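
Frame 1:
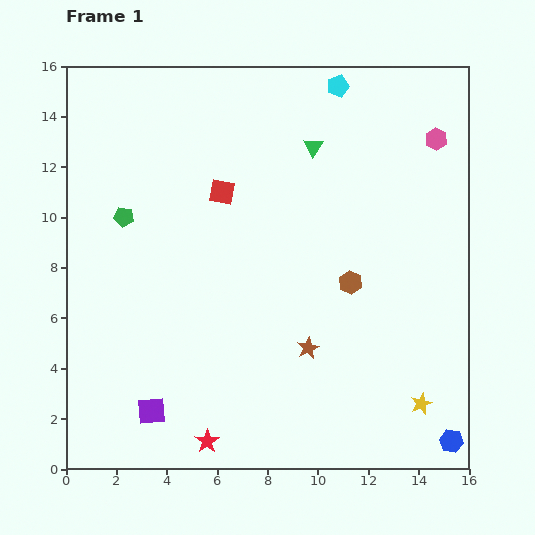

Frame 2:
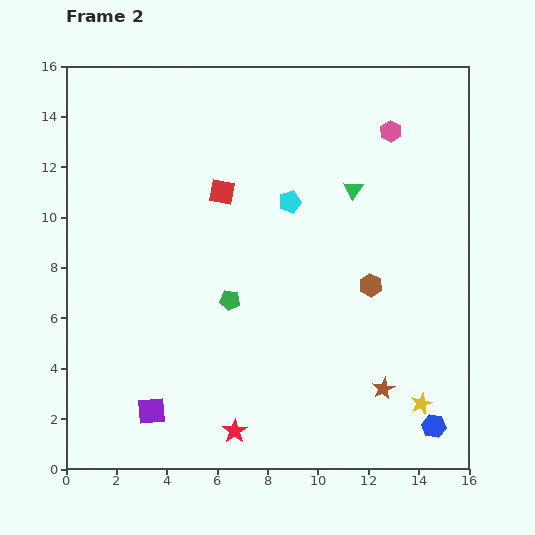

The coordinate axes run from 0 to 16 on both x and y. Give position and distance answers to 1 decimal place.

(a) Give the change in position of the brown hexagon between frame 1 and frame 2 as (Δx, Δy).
(0.8, -0.1)

The brown hexagon was at (11.3, 7.4) in frame 1 and (12.1, 7.3) in frame 2.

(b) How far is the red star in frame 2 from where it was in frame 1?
1.2

The red star moved from (5.6, 1.1) to (6.7, 1.5), a distance of √(1.1² + 0.4²) ≈ 1.2.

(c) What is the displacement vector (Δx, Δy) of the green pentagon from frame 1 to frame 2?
(4.2, -3.3)

The green pentagon was at (2.3, 10.0) in frame 1 and (6.5, 6.7) in frame 2.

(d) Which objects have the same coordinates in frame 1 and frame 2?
the yellow star, the red square, the purple square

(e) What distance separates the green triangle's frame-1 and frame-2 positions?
2.3

The green triangle moved from (9.8, 12.8) to (11.4, 11.1), a distance of √(1.6² + 1.7²) ≈ 2.3.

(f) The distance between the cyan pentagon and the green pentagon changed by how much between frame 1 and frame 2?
-5.4

Distance in frame 1: 10.0. Distance in frame 2: 4.6.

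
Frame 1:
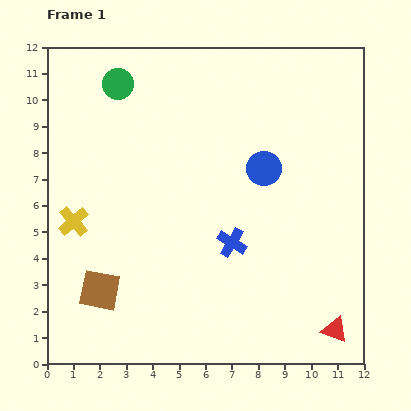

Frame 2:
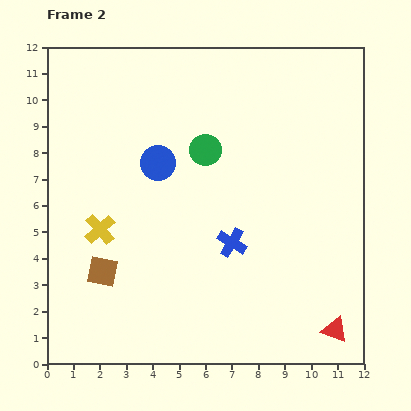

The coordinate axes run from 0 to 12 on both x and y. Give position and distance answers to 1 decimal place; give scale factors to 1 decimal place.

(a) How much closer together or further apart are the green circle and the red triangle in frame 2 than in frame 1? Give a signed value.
-4.0

Distance in frame 1: 12.4. Distance in frame 2: 8.4.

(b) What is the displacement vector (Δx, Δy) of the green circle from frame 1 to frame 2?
(3.3, -2.5)

The green circle was at (2.7, 10.6) in frame 1 and (6.0, 8.1) in frame 2.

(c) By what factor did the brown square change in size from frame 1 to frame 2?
0.7×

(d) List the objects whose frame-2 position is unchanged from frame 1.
the blue cross, the red triangle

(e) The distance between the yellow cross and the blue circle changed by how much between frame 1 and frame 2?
-4.2

Distance in frame 1: 7.5. Distance in frame 2: 3.3.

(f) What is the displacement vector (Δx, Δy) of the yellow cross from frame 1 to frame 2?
(1.0, -0.3)

The yellow cross was at (1.0, 5.4) in frame 1 and (2.0, 5.1) in frame 2.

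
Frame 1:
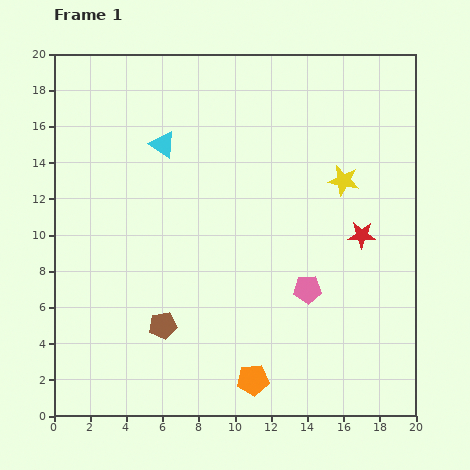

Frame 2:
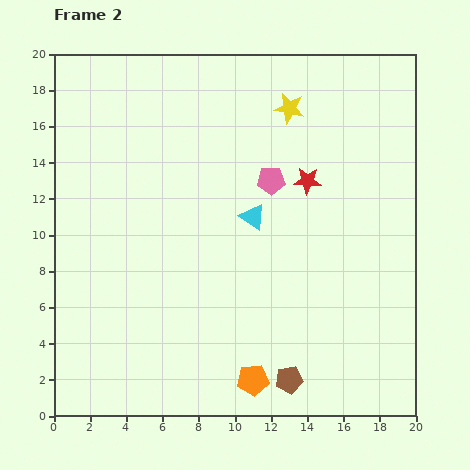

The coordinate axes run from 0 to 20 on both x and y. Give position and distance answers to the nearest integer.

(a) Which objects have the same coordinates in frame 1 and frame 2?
the orange pentagon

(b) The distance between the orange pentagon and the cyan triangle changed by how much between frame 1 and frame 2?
-5

Distance in frame 1: 14. Distance in frame 2: 9.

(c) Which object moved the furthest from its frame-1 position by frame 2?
the brown pentagon

(moved 8; next 6)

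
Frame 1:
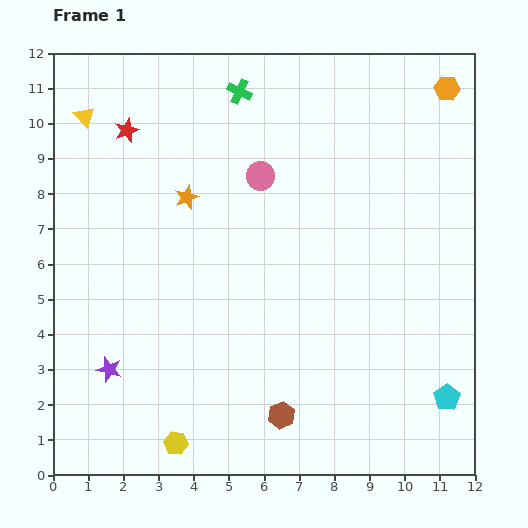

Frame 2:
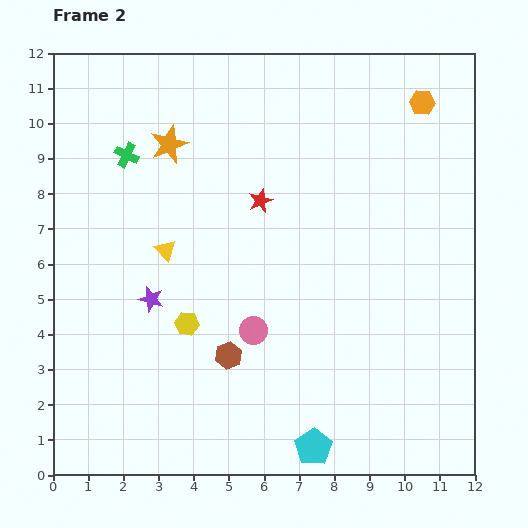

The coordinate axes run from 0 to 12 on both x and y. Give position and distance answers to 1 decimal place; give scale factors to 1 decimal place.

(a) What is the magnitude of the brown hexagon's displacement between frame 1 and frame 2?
2.3

The brown hexagon moved from (6.5, 1.7) to (5.0, 3.4), a distance of √(1.5² + 1.7²) ≈ 2.3.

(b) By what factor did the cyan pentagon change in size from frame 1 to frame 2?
1.4×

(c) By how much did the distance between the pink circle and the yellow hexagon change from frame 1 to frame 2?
-6.1

Distance in frame 1: 8.0. Distance in frame 2: 1.9.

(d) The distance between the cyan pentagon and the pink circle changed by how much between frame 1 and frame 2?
-4.5

Distance in frame 1: 8.2. Distance in frame 2: 3.7.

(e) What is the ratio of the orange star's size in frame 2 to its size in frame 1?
1.6×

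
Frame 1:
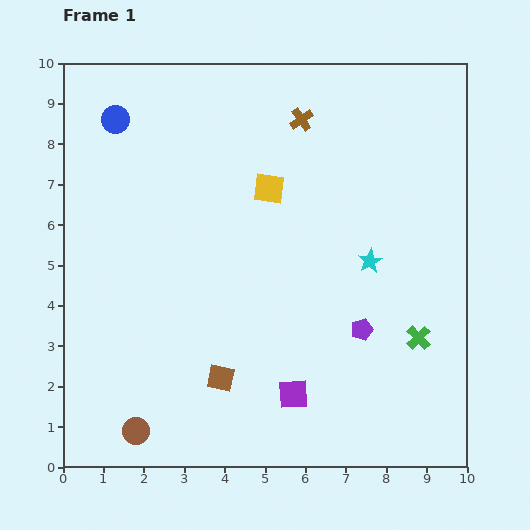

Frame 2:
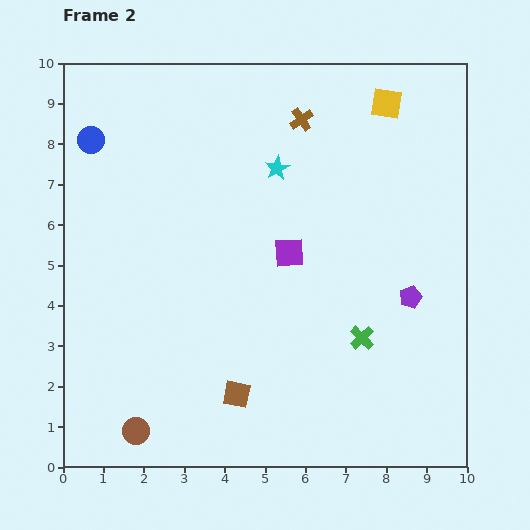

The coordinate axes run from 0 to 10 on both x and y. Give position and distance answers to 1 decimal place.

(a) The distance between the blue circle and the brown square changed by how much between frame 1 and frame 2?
+0.4

Distance in frame 1: 6.9. Distance in frame 2: 7.3.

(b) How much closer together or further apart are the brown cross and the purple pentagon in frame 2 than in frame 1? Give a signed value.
-0.2

Distance in frame 1: 5.4. Distance in frame 2: 5.2.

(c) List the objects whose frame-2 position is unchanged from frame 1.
the brown cross, the brown circle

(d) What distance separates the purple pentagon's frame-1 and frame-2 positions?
1.4

The purple pentagon moved from (7.4, 3.4) to (8.6, 4.2), a distance of √(1.2² + 0.8²) ≈ 1.4.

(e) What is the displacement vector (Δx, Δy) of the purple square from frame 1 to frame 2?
(-0.1, 3.5)

The purple square was at (5.7, 1.8) in frame 1 and (5.6, 5.3) in frame 2.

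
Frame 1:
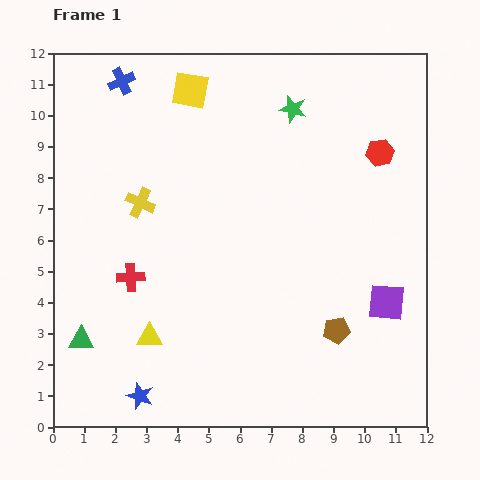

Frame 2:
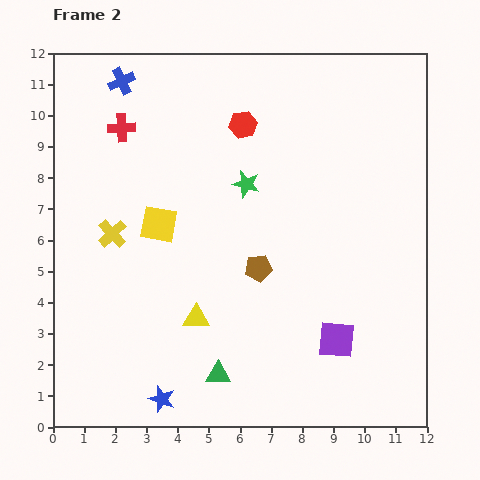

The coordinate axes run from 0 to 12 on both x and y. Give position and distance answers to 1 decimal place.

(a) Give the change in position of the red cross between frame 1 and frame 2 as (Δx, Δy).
(-0.3, 4.8)

The red cross was at (2.5, 4.8) in frame 1 and (2.2, 9.6) in frame 2.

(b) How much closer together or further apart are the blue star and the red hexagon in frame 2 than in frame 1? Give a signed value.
-1.8

Distance in frame 1: 11.0. Distance in frame 2: 9.2.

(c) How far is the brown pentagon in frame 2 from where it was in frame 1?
3.2

The brown pentagon moved from (9.1, 3.1) to (6.6, 5.1), a distance of √(2.5² + 2.0²) ≈ 3.2.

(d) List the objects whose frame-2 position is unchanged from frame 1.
the blue cross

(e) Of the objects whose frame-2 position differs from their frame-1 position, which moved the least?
the blue star

(moved 0.7)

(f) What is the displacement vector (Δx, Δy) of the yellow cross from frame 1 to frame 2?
(-0.9, -1.0)

The yellow cross was at (2.8, 7.2) in frame 1 and (1.9, 6.2) in frame 2.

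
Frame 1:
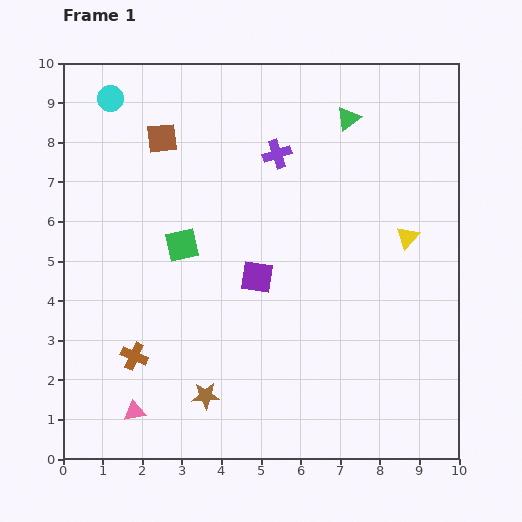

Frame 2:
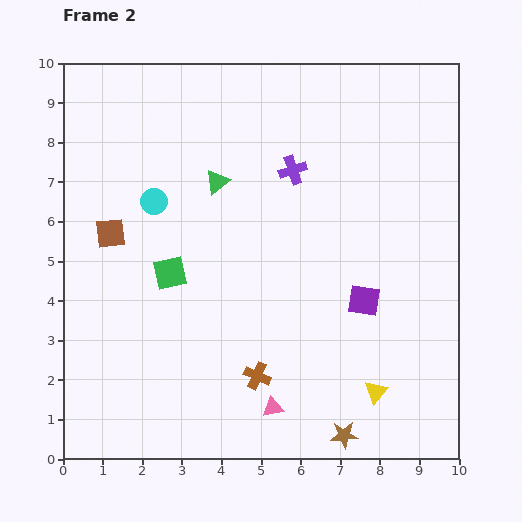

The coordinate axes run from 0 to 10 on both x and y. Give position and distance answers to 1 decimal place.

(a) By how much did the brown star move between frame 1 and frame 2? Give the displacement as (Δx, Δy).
(3.5, -1.0)

The brown star was at (3.6, 1.6) in frame 1 and (7.1, 0.6) in frame 2.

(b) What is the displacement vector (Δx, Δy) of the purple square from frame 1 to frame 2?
(2.7, -0.6)

The purple square was at (4.9, 4.6) in frame 1 and (7.6, 4.0) in frame 2.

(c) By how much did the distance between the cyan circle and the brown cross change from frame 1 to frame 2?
-1.4

Distance in frame 1: 6.5. Distance in frame 2: 5.1.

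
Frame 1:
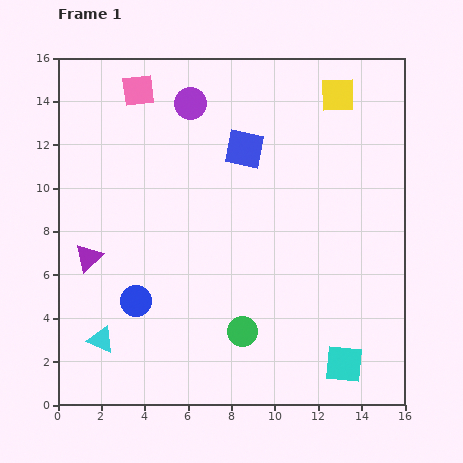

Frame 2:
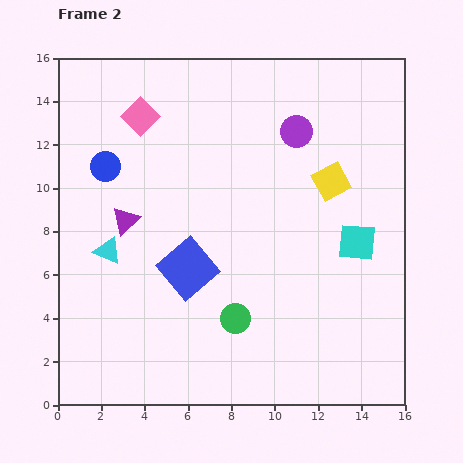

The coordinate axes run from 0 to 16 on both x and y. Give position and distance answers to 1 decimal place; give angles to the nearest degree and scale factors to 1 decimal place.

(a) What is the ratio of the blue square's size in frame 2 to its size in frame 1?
1.4×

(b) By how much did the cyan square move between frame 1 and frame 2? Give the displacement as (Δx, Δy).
(0.6, 5.6)

The cyan square was at (13.2, 1.9) in frame 1 and (13.8, 7.5) in frame 2.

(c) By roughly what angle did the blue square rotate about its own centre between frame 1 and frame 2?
38° clockwise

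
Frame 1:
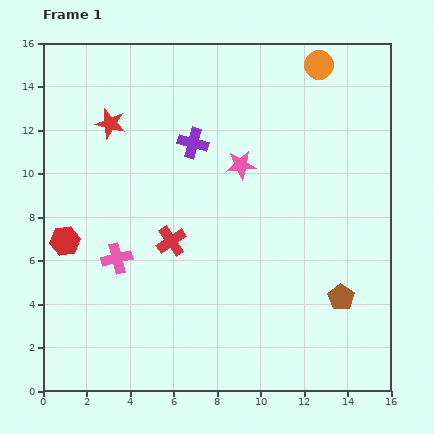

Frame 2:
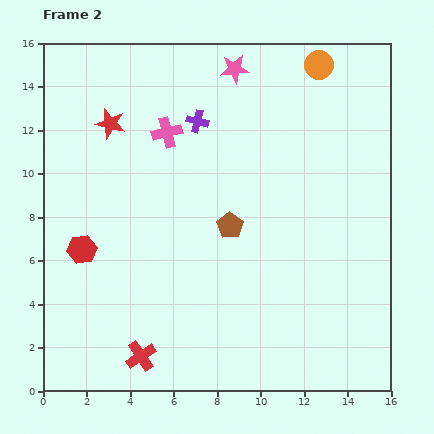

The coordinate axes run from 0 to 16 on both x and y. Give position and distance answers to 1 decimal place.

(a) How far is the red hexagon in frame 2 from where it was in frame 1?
0.9

The red hexagon moved from (1.0, 6.9) to (1.8, 6.5), a distance of √(0.8² + 0.4²) ≈ 0.9.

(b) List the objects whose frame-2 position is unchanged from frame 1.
the orange circle, the red star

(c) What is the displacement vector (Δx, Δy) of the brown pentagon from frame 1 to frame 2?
(-5.1, 3.3)

The brown pentagon was at (13.7, 4.3) in frame 1 and (8.6, 7.6) in frame 2.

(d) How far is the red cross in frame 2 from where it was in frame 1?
5.5

The red cross moved from (5.9, 6.9) to (4.5, 1.6), a distance of √(1.4² + 5.3²) ≈ 5.5.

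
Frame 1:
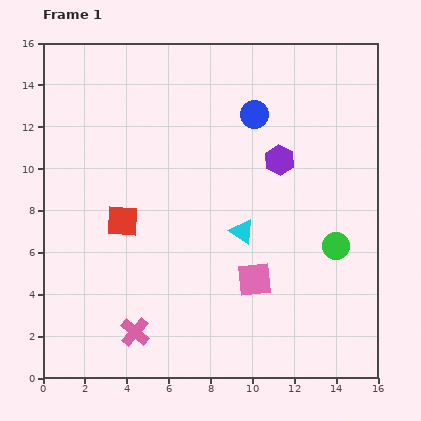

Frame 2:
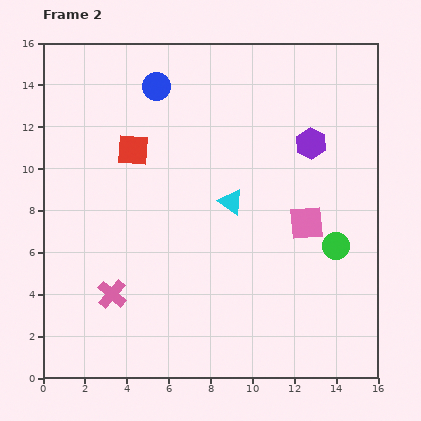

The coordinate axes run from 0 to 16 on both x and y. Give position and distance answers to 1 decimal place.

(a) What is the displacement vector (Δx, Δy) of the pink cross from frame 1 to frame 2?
(-1.1, 1.8)

The pink cross was at (4.4, 2.2) in frame 1 and (3.3, 4.0) in frame 2.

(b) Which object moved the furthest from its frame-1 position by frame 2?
the blue circle

(moved 4.9; next 3.7)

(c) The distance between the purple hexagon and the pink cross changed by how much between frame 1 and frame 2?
+1.2

Distance in frame 1: 10.7. Distance in frame 2: 11.9.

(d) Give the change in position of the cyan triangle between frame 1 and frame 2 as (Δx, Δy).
(-0.5, 1.4)

The cyan triangle was at (9.5, 7.0) in frame 1 and (9.0, 8.4) in frame 2.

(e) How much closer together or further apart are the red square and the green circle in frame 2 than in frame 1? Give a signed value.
+0.4

Distance in frame 1: 10.3. Distance in frame 2: 10.7.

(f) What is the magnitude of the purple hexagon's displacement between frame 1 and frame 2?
1.7

The purple hexagon moved from (11.3, 10.4) to (12.8, 11.2), a distance of √(1.5² + 0.8²) ≈ 1.7.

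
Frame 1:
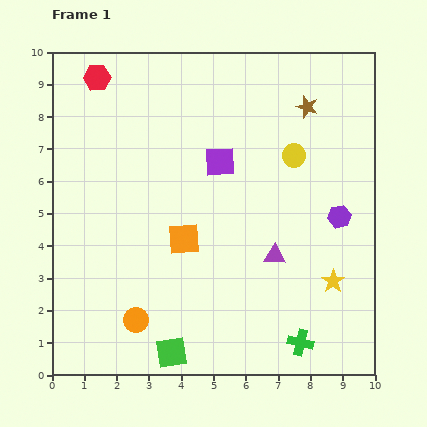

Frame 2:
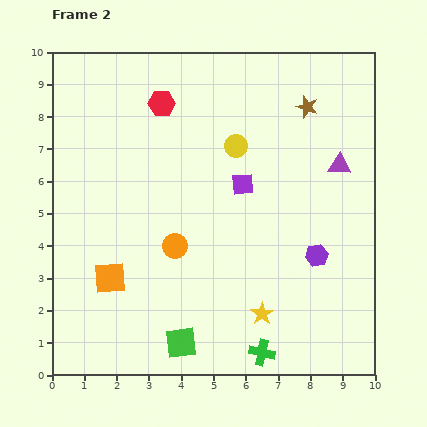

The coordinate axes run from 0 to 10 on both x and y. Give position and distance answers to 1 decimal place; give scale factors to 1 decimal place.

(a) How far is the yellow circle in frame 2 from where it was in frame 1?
1.8

The yellow circle moved from (7.5, 6.8) to (5.7, 7.1), a distance of √(1.8² + 0.3²) ≈ 1.8.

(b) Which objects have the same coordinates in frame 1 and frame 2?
the brown star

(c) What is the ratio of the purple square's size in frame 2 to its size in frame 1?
0.7×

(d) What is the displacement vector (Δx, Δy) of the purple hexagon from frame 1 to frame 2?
(-0.7, -1.2)

The purple hexagon was at (8.9, 4.9) in frame 1 and (8.2, 3.7) in frame 2.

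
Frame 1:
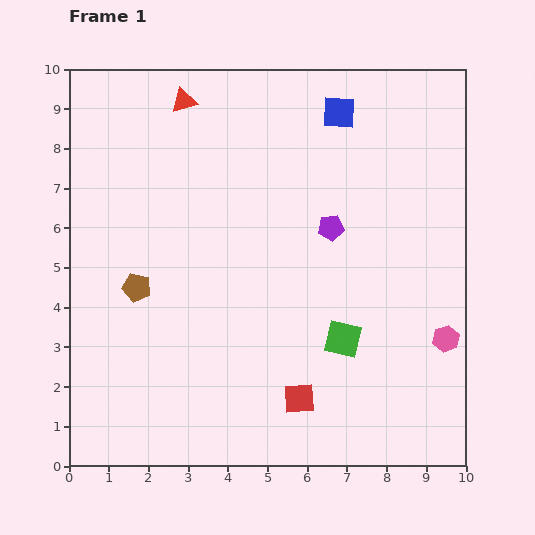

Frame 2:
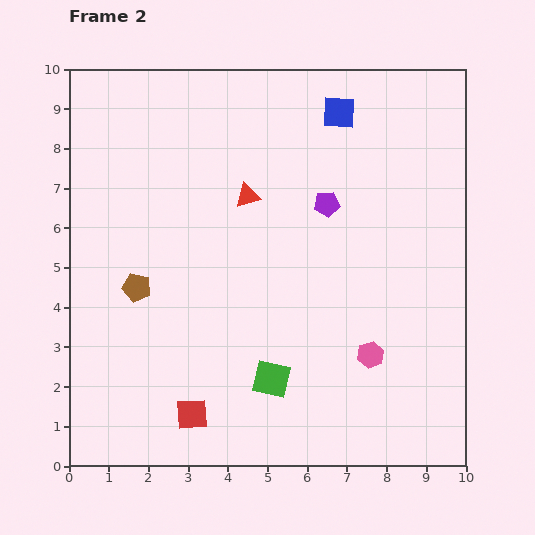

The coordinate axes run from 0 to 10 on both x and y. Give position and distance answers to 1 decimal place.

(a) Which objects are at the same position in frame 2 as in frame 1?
the brown pentagon, the blue square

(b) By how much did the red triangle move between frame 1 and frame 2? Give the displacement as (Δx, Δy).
(1.6, -2.4)

The red triangle was at (2.9, 9.2) in frame 1 and (4.5, 6.8) in frame 2.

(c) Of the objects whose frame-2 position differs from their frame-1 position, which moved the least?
the purple pentagon

(moved 0.6)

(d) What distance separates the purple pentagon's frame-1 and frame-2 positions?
0.6

The purple pentagon moved from (6.6, 6.0) to (6.5, 6.6), a distance of √(0.1² + 0.6²) ≈ 0.6.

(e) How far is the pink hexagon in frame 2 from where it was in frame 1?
1.9

The pink hexagon moved from (9.5, 3.2) to (7.6, 2.8), a distance of √(1.9² + 0.4²) ≈ 1.9.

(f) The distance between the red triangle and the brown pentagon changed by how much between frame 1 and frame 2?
-1.3

Distance in frame 1: 4.9. Distance in frame 2: 3.6.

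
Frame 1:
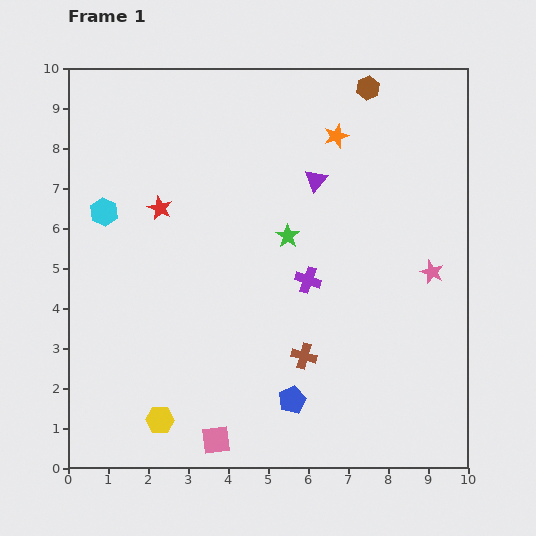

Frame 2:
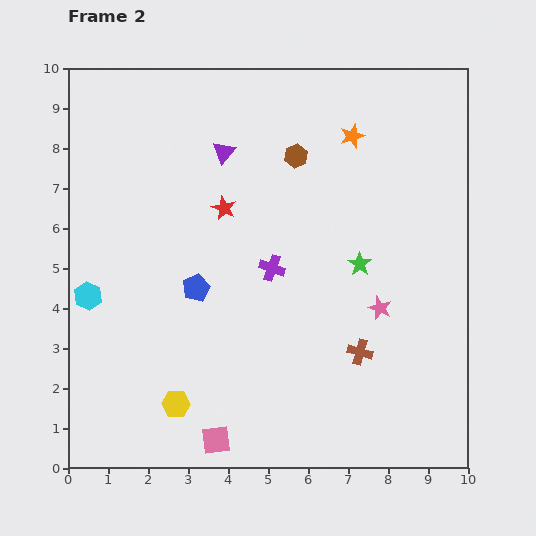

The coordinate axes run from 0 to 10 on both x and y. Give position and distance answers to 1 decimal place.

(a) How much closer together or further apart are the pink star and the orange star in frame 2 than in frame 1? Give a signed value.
+0.2

Distance in frame 1: 4.2. Distance in frame 2: 4.4.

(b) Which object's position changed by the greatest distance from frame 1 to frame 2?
the blue pentagon

(moved 3.7; next 2.5)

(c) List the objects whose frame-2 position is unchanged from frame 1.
the pink square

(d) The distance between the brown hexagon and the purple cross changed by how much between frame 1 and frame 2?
-2.1

Distance in frame 1: 5.0. Distance in frame 2: 2.9.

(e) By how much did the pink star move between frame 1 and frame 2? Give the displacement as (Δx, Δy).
(-1.3, -0.9)

The pink star was at (9.1, 4.9) in frame 1 and (7.8, 4.0) in frame 2.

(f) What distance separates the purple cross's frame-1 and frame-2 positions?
0.9

The purple cross moved from (6.0, 4.7) to (5.1, 5.0), a distance of √(0.9² + 0.3²) ≈ 0.9.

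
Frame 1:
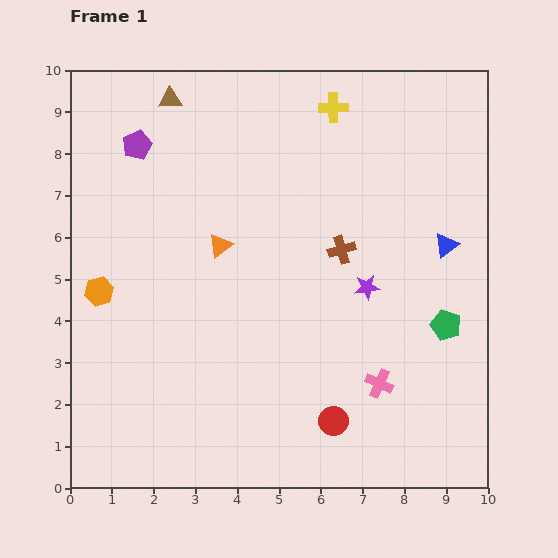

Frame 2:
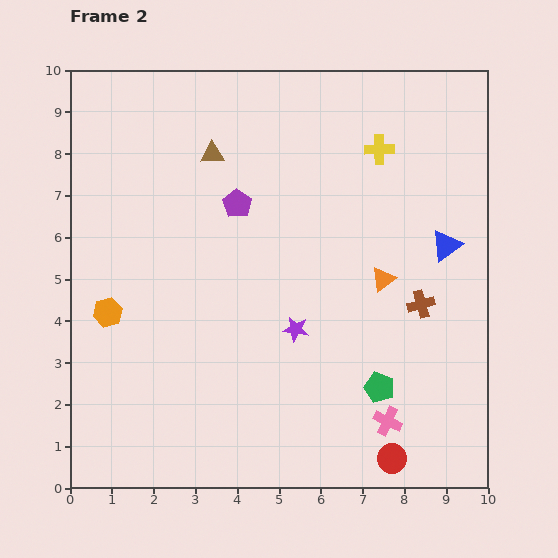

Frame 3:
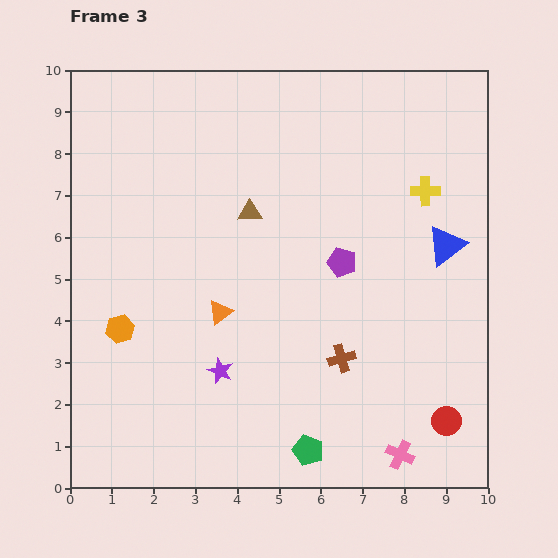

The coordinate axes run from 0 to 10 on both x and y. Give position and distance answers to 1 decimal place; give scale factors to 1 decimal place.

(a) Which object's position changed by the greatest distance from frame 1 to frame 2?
the orange triangle

(moved 4.0; next 2.8)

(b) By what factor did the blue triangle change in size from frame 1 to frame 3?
1.6×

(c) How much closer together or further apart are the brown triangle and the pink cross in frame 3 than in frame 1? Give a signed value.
-1.6

Distance in frame 1: 8.4. Distance in frame 3: 6.8.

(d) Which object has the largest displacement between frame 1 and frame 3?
the purple pentagon

(moved 5.6; next 4.5)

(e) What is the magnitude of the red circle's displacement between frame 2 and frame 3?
1.6

The red circle moved from (7.7, 0.7) to (9.0, 1.6), a distance of √(1.3² + 0.9²) ≈ 1.6.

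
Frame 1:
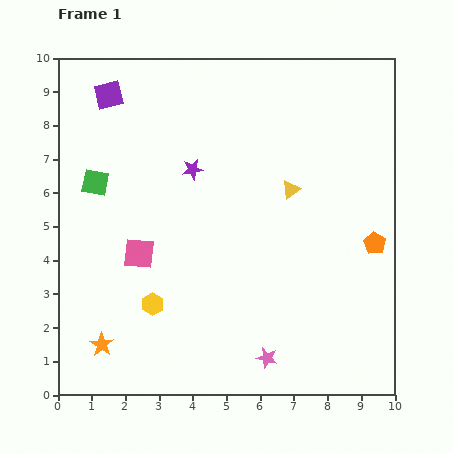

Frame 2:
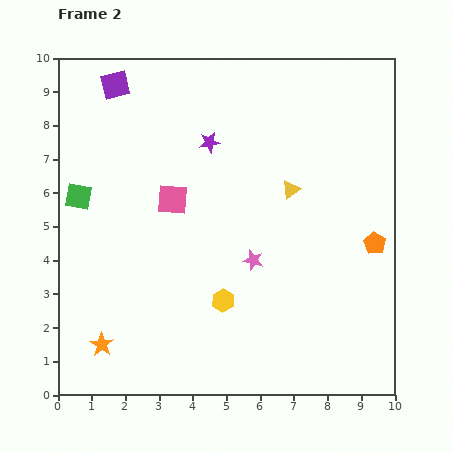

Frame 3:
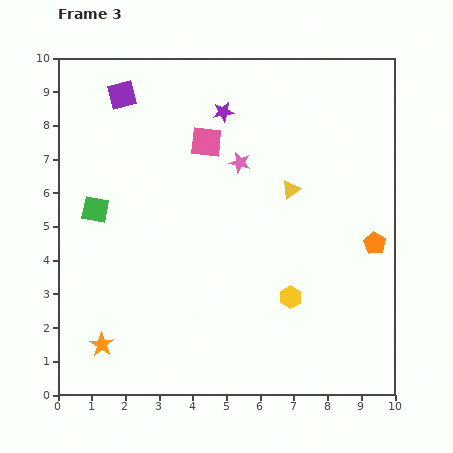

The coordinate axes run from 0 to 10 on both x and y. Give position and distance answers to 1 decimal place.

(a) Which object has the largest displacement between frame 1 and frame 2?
the pink star

(moved 2.9; next 2.1)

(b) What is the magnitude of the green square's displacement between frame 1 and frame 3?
0.8

The green square moved from (1.1, 6.3) to (1.1, 5.5), a distance of √(0.0² + 0.8²) ≈ 0.8.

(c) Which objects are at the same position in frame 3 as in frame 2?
the orange star, the yellow triangle, the orange pentagon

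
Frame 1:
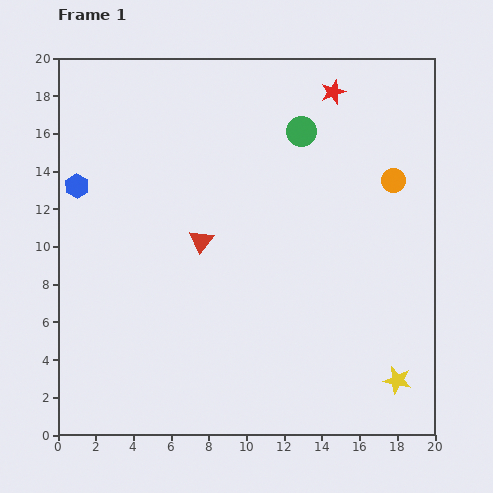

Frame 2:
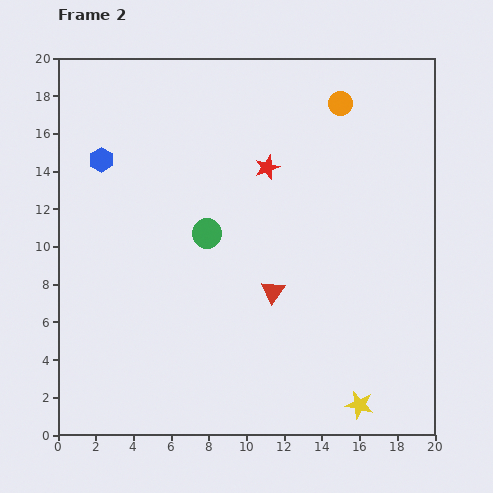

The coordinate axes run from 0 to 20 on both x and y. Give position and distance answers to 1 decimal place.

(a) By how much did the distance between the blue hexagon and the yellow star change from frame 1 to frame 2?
-1.0

Distance in frame 1: 19.9. Distance in frame 2: 18.9.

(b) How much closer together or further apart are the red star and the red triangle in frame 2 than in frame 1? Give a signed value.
-4.0

Distance in frame 1: 10.6. Distance in frame 2: 6.6.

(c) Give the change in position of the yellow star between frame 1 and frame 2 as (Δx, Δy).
(-2.0, -1.3)

The yellow star was at (18.0, 2.9) in frame 1 and (16.0, 1.6) in frame 2.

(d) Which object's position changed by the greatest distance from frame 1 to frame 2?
the green circle

(moved 7.4; next 5.3)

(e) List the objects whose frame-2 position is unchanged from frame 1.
none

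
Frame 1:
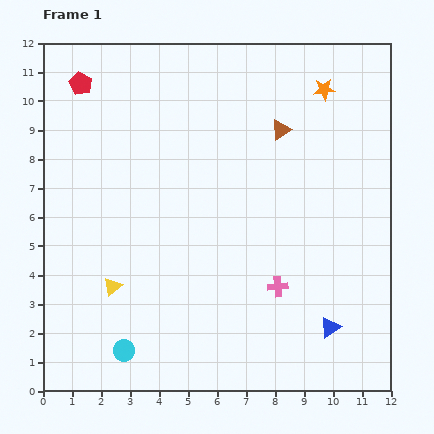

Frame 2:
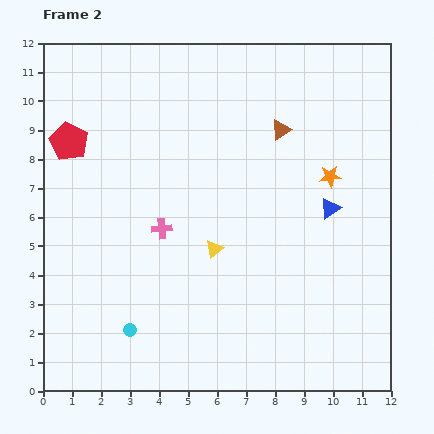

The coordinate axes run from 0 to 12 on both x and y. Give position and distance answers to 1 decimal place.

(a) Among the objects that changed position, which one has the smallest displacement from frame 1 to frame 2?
the cyan circle

(moved 0.7)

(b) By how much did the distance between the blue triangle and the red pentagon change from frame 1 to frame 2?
-2.7

Distance in frame 1: 12.0. Distance in frame 2: 9.3.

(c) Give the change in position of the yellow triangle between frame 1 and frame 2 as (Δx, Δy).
(3.5, 1.3)

The yellow triangle was at (2.4, 3.6) in frame 1 and (5.9, 4.9) in frame 2.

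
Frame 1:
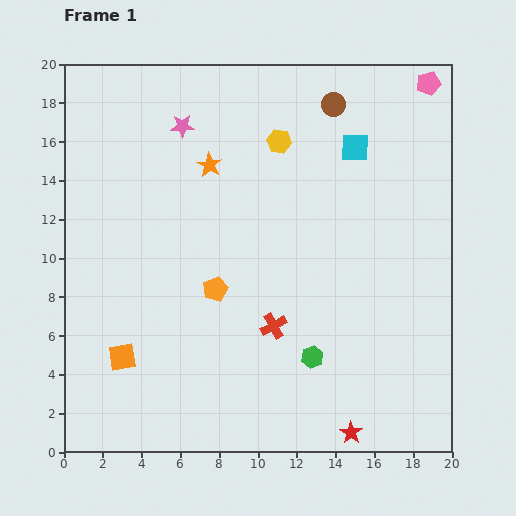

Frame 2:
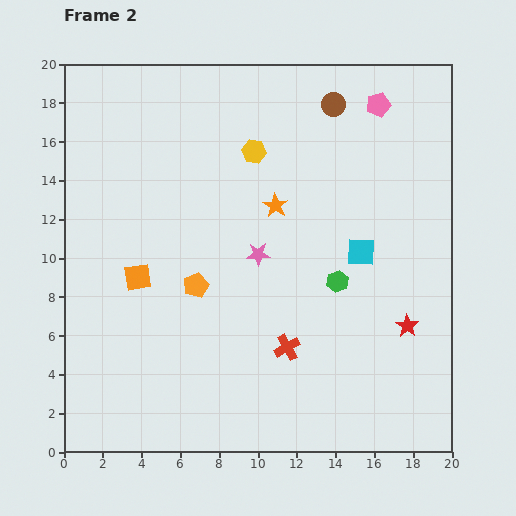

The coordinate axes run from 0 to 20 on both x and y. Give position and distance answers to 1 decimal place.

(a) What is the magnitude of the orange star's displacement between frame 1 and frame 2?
4.0

The orange star moved from (7.5, 14.8) to (10.9, 12.7), a distance of √(3.4² + 2.1²) ≈ 4.0.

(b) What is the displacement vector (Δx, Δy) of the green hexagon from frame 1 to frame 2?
(1.3, 3.9)

The green hexagon was at (12.8, 4.9) in frame 1 and (14.1, 8.8) in frame 2.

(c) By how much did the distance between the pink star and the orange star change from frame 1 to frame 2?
+0.3

Distance in frame 1: 2.4. Distance in frame 2: 2.7.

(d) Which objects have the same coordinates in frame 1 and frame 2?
the brown circle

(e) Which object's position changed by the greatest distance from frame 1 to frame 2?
the pink star

(moved 7.7; next 6.2)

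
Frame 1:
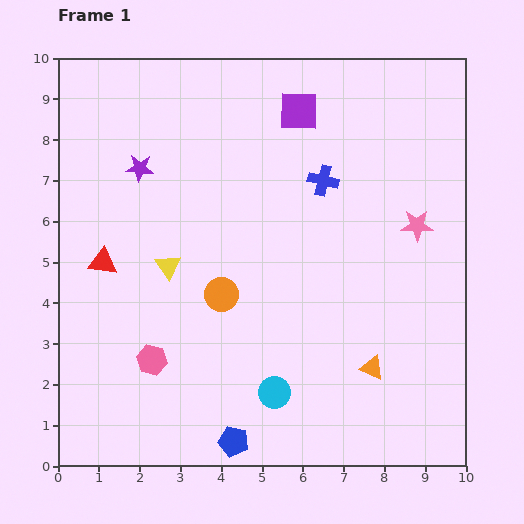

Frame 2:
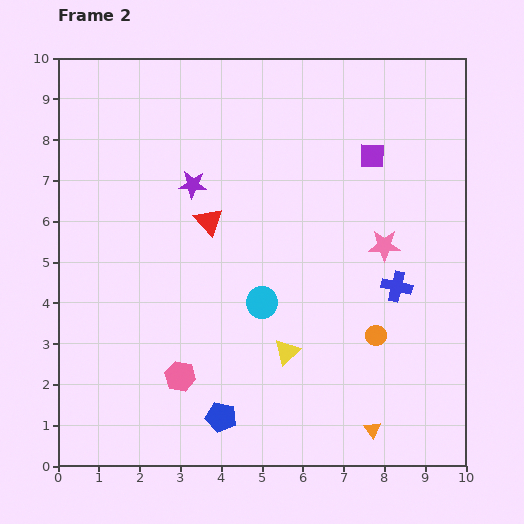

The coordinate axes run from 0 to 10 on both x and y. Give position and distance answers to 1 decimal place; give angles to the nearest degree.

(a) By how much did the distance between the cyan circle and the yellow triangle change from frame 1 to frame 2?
-2.7

Distance in frame 1: 4.0. Distance in frame 2: 1.3.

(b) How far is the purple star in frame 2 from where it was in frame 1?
1.4

The purple star moved from (2.0, 7.3) to (3.3, 6.9), a distance of √(1.3² + 0.4²) ≈ 1.4.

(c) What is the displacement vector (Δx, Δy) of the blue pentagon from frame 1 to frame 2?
(-0.3, 0.6)

The blue pentagon was at (4.3, 0.6) in frame 1 and (4.0, 1.2) in frame 2.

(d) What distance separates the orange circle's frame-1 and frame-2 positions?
3.9

The orange circle moved from (4.0, 4.2) to (7.8, 3.2), a distance of √(3.8² + 1.0²) ≈ 3.9.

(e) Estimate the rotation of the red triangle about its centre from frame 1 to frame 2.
43° clockwise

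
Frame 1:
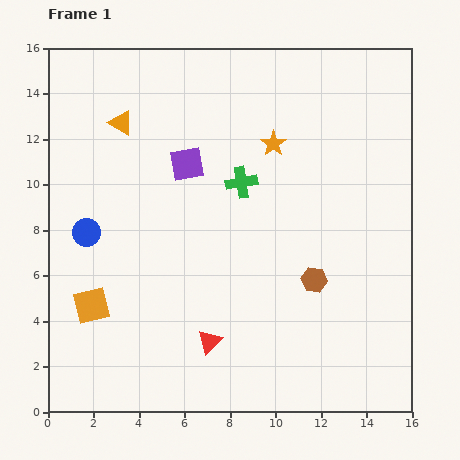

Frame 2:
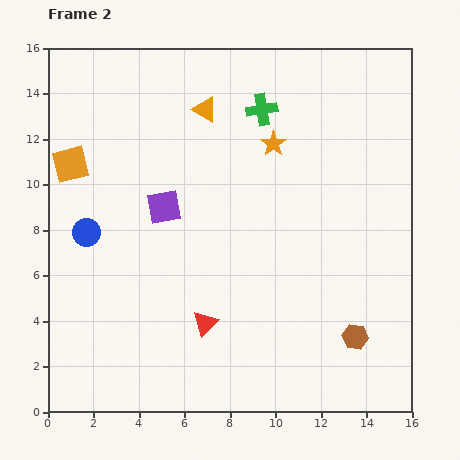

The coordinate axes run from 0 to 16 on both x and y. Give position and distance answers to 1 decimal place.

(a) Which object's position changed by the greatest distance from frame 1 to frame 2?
the orange square

(moved 6.3; next 3.7)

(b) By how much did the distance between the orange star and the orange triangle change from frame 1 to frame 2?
-3.4

Distance in frame 1: 6.8. Distance in frame 2: 3.4.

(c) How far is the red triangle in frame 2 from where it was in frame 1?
0.8

The red triangle moved from (7.1, 3.1) to (6.9, 3.9), a distance of √(0.2² + 0.8²) ≈ 0.8.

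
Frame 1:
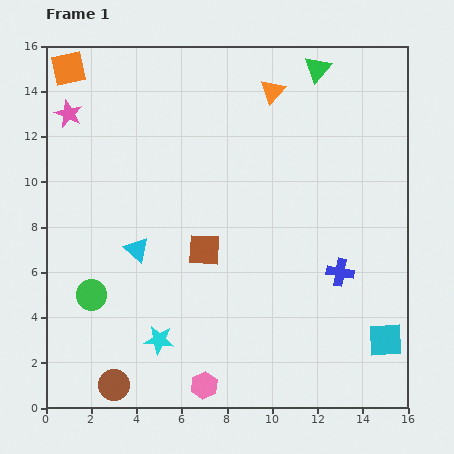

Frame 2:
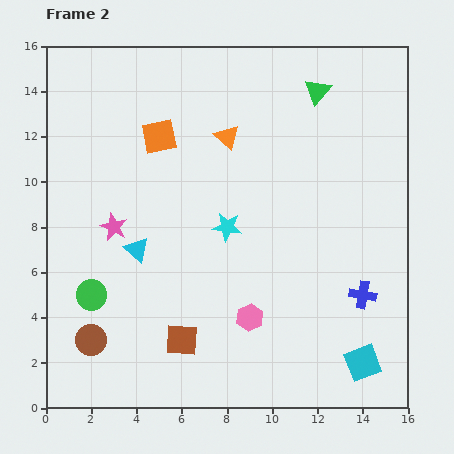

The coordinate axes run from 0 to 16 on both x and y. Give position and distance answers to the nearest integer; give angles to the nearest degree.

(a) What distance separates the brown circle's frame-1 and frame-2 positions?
2

The brown circle moved from (3, 1) to (2, 3), a distance of √(1² + 2²) ≈ 2.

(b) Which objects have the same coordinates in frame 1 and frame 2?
the green circle, the cyan triangle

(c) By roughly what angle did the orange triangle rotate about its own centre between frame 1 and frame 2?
29° counter-clockwise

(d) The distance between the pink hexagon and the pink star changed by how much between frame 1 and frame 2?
-6

Distance in frame 1: 13. Distance in frame 2: 7.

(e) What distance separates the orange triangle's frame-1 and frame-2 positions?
3

The orange triangle moved from (10, 14) to (8, 12), a distance of √(2² + 2²) ≈ 3.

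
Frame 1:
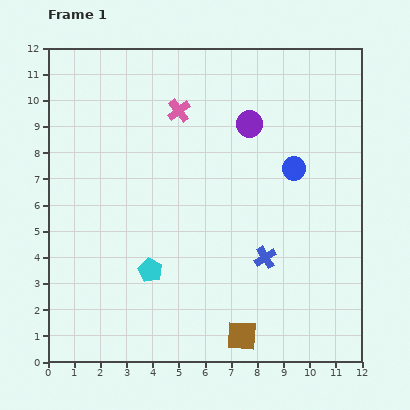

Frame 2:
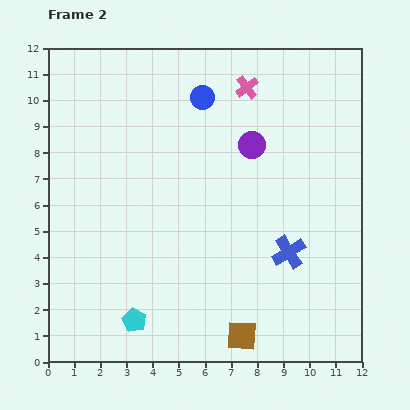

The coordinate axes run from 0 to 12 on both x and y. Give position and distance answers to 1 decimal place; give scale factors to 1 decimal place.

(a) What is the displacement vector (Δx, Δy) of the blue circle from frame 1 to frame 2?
(-3.5, 2.7)

The blue circle was at (9.4, 7.4) in frame 1 and (5.9, 10.1) in frame 2.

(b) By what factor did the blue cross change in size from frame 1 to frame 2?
1.5×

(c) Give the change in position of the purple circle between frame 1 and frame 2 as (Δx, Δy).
(0.1, -0.8)

The purple circle was at (7.7, 9.1) in frame 1 and (7.8, 8.3) in frame 2.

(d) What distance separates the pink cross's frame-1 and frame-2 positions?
2.8

The pink cross moved from (5.0, 9.6) to (7.6, 10.5), a distance of √(2.6² + 0.9²) ≈ 2.8.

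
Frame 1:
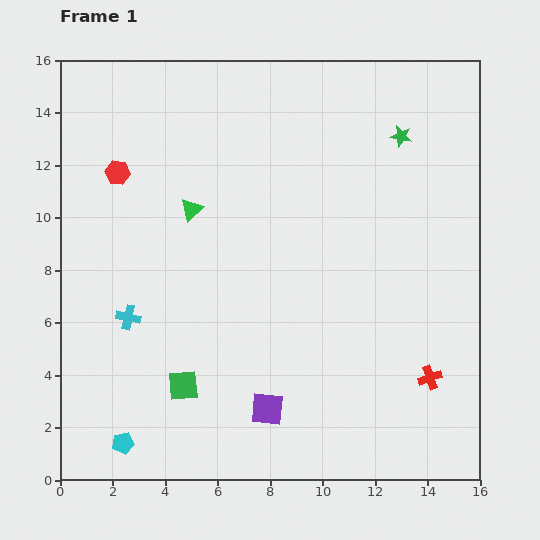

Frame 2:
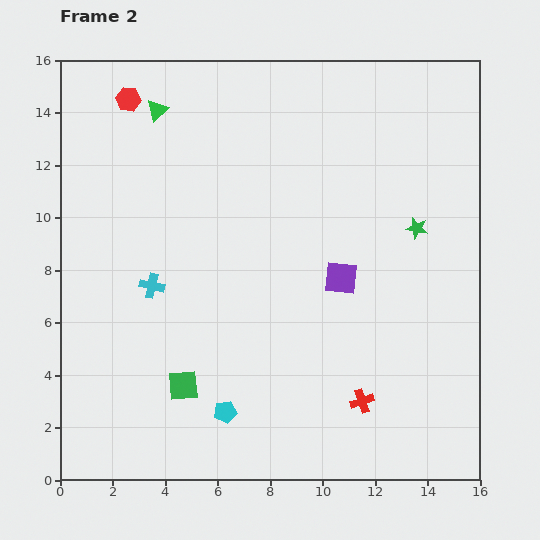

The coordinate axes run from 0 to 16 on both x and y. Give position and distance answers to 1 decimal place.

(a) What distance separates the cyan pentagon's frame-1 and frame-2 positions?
4.1

The cyan pentagon moved from (2.4, 1.4) to (6.3, 2.6), a distance of √(3.9² + 1.2²) ≈ 4.1.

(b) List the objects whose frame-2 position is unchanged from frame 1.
the green square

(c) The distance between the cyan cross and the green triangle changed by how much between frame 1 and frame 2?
+1.9

Distance in frame 1: 4.8. Distance in frame 2: 6.7.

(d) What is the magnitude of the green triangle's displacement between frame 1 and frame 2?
4.0

The green triangle moved from (5.0, 10.3) to (3.7, 14.1), a distance of √(1.3² + 3.8²) ≈ 4.0.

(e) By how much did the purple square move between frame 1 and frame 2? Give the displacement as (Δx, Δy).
(2.8, 5.0)

The purple square was at (7.9, 2.7) in frame 1 and (10.7, 7.7) in frame 2.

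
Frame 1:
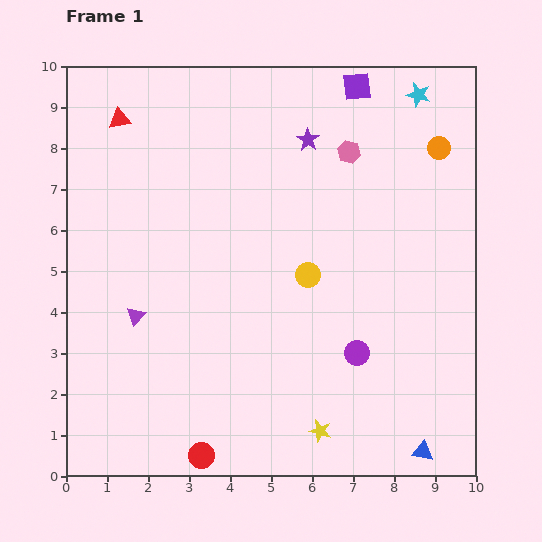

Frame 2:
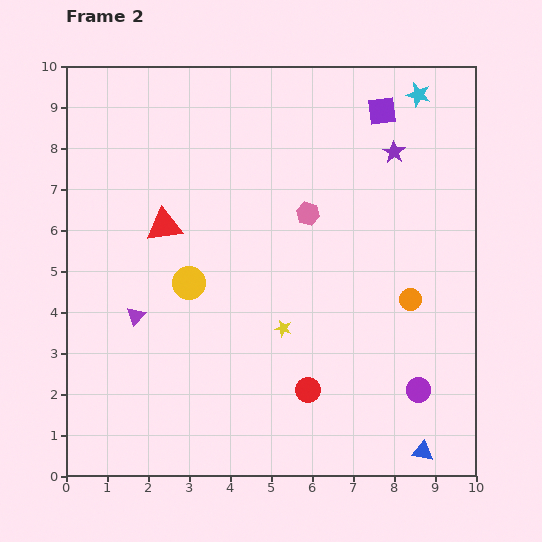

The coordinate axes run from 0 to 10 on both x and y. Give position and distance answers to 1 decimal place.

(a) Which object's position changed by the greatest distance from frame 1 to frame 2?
the orange circle

(moved 3.8; next 3.1)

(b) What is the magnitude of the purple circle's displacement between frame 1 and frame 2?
1.7

The purple circle moved from (7.1, 3.0) to (8.6, 2.1), a distance of √(1.5² + 0.9²) ≈ 1.7.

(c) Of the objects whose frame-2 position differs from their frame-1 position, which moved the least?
the purple square

(moved 0.8)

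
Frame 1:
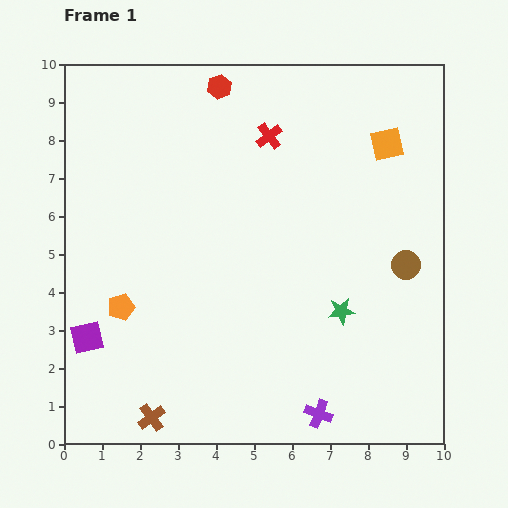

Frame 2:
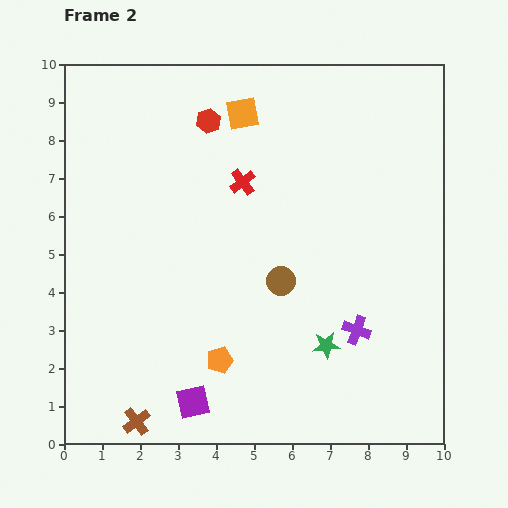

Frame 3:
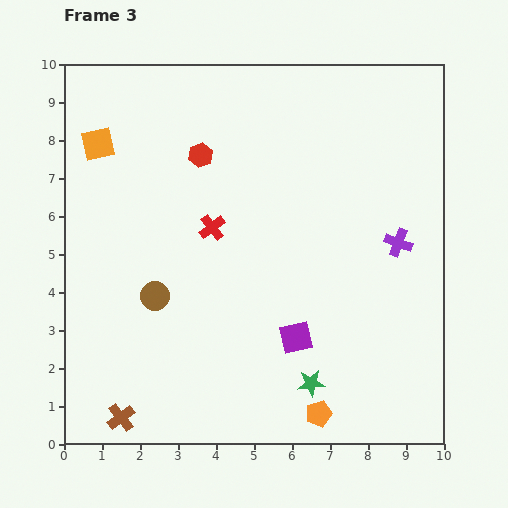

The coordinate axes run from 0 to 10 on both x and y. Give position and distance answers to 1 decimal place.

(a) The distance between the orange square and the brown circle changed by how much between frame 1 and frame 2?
+1.3

Distance in frame 1: 3.2. Distance in frame 2: 4.5.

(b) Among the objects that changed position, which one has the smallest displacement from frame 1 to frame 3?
the brown cross

(moved 0.8)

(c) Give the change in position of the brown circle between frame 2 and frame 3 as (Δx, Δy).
(-3.3, -0.4)

The brown circle was at (5.7, 4.3) in frame 2 and (2.4, 3.9) in frame 3.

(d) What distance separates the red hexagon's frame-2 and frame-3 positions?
0.9

The red hexagon moved from (3.8, 8.5) to (3.6, 7.6), a distance of √(0.2² + 0.9²) ≈ 0.9.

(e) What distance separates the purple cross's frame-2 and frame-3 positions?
2.5

The purple cross moved from (7.7, 3.0) to (8.8, 5.3), a distance of √(1.1² + 2.3²) ≈ 2.5.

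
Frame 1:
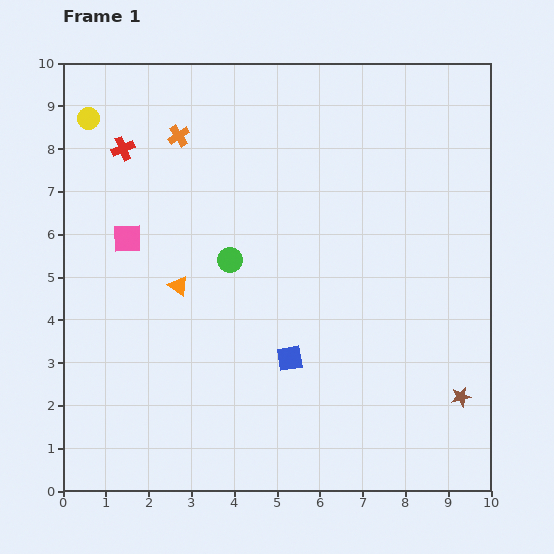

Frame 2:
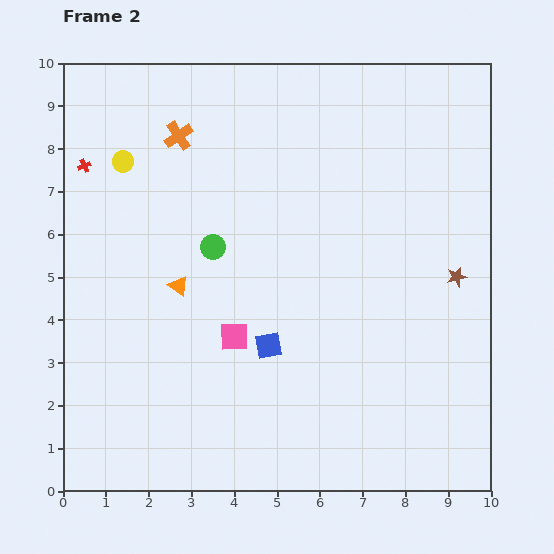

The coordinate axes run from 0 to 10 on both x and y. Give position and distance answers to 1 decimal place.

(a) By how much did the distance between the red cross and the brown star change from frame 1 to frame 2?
-0.7

Distance in frame 1: 9.8. Distance in frame 2: 9.1.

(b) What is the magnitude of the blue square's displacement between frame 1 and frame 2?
0.6

The blue square moved from (5.3, 3.1) to (4.8, 3.4), a distance of √(0.5² + 0.3²) ≈ 0.6.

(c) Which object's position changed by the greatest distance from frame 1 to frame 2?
the pink square

(moved 3.4; next 2.8)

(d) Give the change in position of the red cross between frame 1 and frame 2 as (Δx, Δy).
(-0.9, -0.4)

The red cross was at (1.4, 8.0) in frame 1 and (0.5, 7.6) in frame 2.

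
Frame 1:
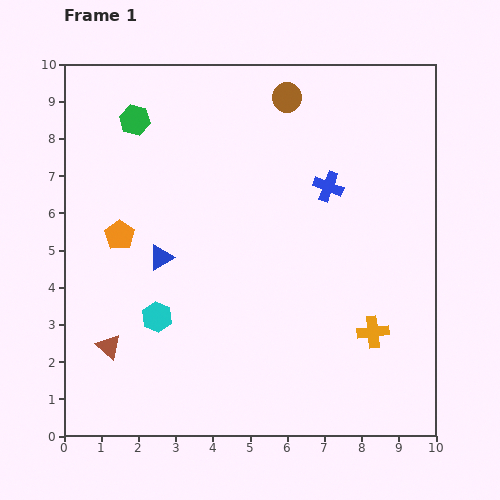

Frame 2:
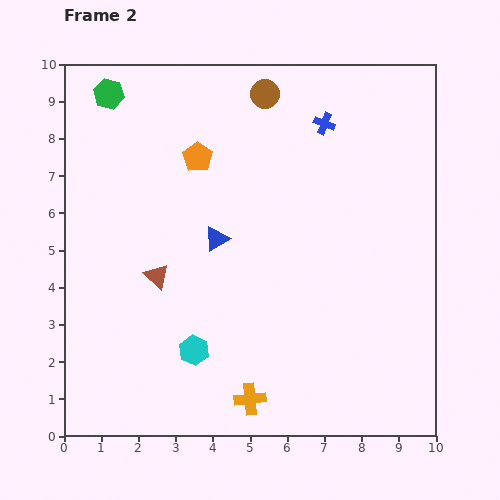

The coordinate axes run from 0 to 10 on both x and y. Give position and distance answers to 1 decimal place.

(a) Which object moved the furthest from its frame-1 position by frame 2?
the orange cross

(moved 3.8; next 3.0)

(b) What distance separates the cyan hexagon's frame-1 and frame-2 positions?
1.3

The cyan hexagon moved from (2.5, 3.2) to (3.5, 2.3), a distance of √(1.0² + 0.9²) ≈ 1.3.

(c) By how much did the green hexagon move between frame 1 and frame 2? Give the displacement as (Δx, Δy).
(-0.7, 0.7)

The green hexagon was at (1.9, 8.5) in frame 1 and (1.2, 9.2) in frame 2.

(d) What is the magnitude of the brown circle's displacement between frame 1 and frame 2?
0.6

The brown circle moved from (6.0, 9.1) to (5.4, 9.2), a distance of √(0.6² + 0.1²) ≈ 0.6.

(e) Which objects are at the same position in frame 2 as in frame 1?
none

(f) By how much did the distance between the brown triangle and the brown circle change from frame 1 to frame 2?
-2.5

Distance in frame 1: 8.2. Distance in frame 2: 5.7.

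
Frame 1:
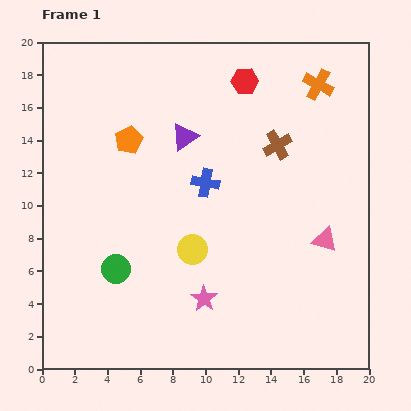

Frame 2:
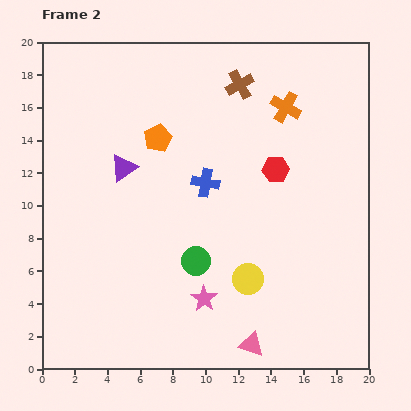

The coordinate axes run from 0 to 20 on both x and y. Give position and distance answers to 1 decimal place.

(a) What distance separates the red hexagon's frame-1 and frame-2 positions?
5.7

The red hexagon moved from (12.4, 17.6) to (14.3, 12.2), a distance of √(1.9² + 5.4²) ≈ 5.7.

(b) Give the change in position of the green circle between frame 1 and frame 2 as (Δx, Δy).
(4.9, 0.5)

The green circle was at (4.5, 6.1) in frame 1 and (9.4, 6.6) in frame 2.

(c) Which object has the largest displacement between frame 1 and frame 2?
the pink triangle

(moved 7.8; next 5.7)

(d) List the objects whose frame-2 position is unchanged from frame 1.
the blue cross, the pink star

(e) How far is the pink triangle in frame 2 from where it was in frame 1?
7.8

The pink triangle moved from (17.3, 7.9) to (12.8, 1.5), a distance of √(4.5² + 6.4²) ≈ 7.8.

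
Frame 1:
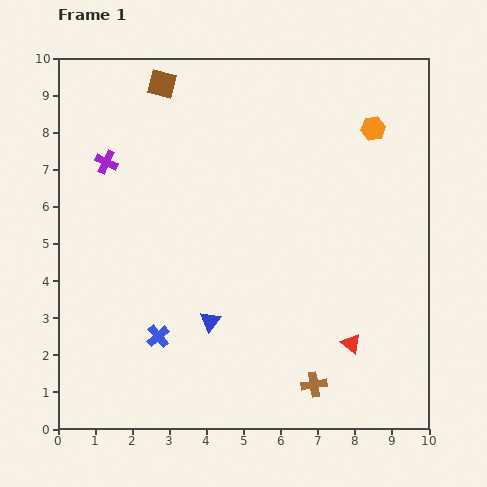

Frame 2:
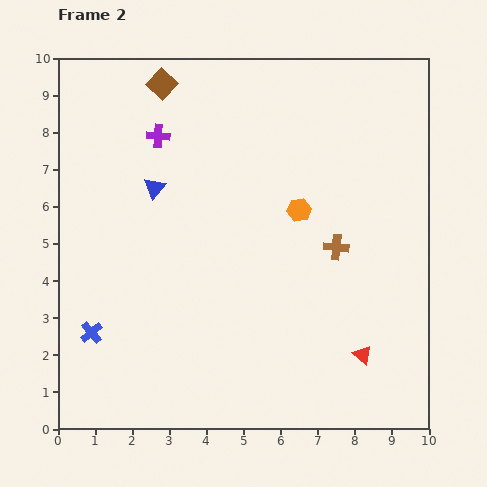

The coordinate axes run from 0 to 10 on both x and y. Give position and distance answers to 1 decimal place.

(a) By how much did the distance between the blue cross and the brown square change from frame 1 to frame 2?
+0.2

Distance in frame 1: 6.8. Distance in frame 2: 7.0.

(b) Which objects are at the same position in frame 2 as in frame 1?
the brown square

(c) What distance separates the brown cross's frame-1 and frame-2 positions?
3.7

The brown cross moved from (6.9, 1.2) to (7.5, 4.9), a distance of √(0.6² + 3.7²) ≈ 3.7.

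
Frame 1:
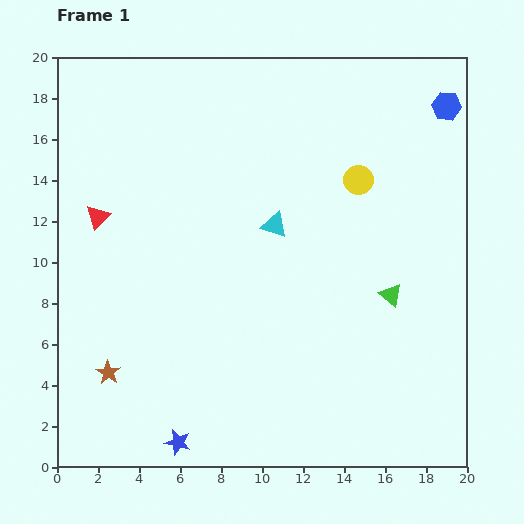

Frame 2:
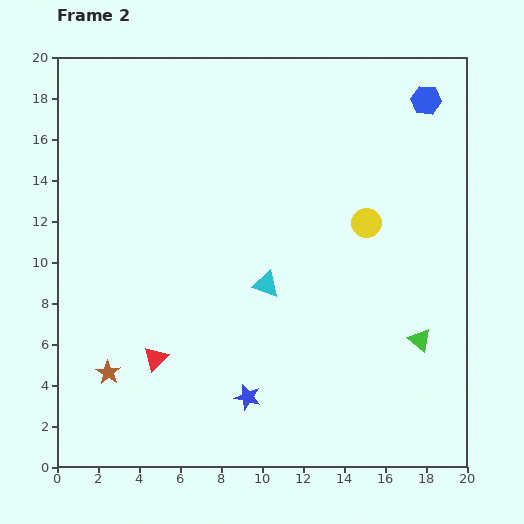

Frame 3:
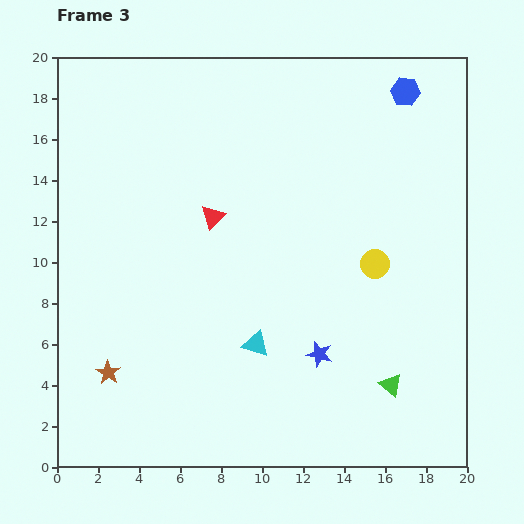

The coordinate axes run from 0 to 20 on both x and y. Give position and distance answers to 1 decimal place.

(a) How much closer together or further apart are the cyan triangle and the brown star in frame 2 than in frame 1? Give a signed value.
-2.0

Distance in frame 1: 10.8. Distance in frame 2: 8.8.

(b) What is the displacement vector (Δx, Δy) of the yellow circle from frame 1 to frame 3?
(0.8, -4.1)

The yellow circle was at (14.7, 14.0) in frame 1 and (15.5, 9.9) in frame 3.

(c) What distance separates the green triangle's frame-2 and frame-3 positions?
2.6

The green triangle moved from (17.7, 6.2) to (16.3, 4.0), a distance of √(1.4² + 2.2²) ≈ 2.6.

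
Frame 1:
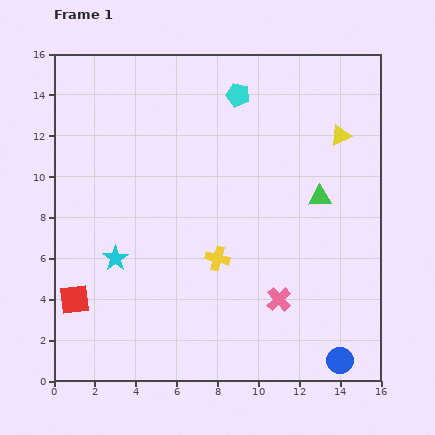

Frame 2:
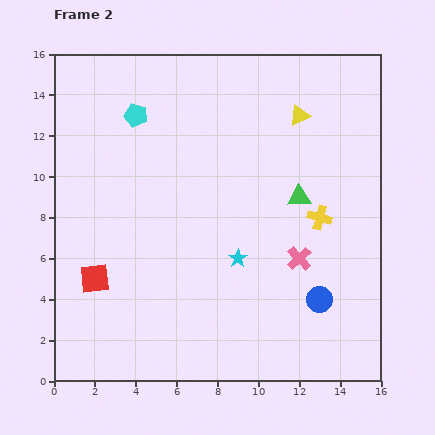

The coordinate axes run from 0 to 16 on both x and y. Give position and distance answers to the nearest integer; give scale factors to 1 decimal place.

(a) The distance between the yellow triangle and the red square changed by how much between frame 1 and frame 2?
-2

Distance in frame 1: 15. Distance in frame 2: 13.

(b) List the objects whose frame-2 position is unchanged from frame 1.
none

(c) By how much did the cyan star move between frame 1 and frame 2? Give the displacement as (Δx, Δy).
(6, 0)

The cyan star was at (3, 6) in frame 1 and (9, 6) in frame 2.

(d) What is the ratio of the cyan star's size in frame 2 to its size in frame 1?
0.7×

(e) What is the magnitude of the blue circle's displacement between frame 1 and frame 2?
3

The blue circle moved from (14, 1) to (13, 4), a distance of √(1² + 3²) ≈ 3.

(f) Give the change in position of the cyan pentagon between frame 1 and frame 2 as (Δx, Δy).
(-5, -1)

The cyan pentagon was at (9, 14) in frame 1 and (4, 13) in frame 2.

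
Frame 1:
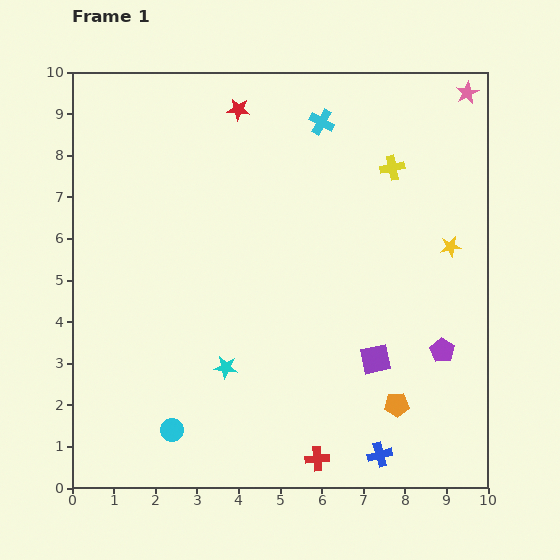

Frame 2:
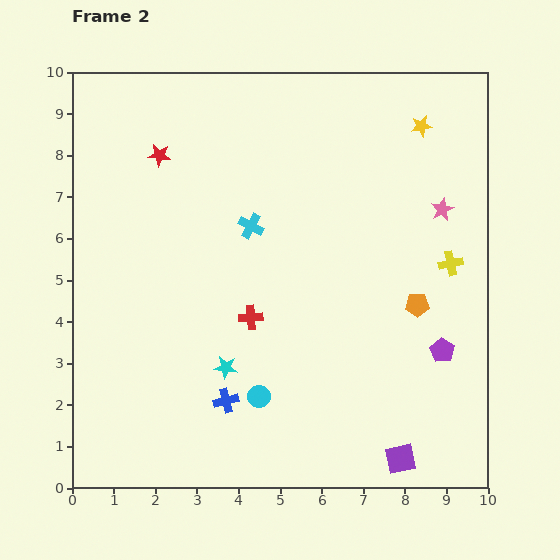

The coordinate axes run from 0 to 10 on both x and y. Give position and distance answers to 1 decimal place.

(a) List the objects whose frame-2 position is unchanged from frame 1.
the cyan star, the purple pentagon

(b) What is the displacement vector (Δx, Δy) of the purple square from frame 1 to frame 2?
(0.6, -2.4)

The purple square was at (7.3, 3.1) in frame 1 and (7.9, 0.7) in frame 2.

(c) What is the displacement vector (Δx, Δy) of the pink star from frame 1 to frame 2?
(-0.6, -2.8)

The pink star was at (9.5, 9.5) in frame 1 and (8.9, 6.7) in frame 2.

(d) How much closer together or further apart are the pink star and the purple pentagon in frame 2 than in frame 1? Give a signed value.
-2.8

Distance in frame 1: 6.2. Distance in frame 2: 3.4.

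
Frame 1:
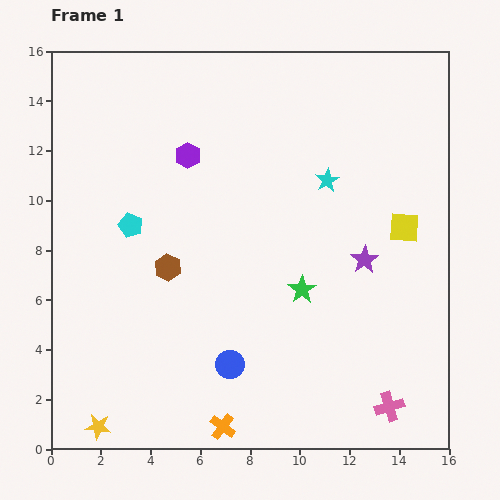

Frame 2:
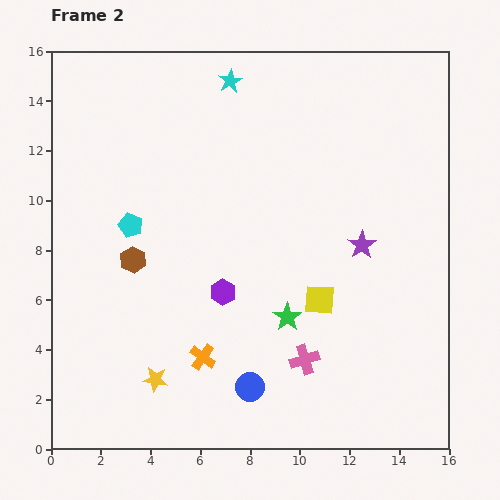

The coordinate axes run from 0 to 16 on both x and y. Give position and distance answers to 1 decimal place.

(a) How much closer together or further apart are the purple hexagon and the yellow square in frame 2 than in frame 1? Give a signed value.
-5.3

Distance in frame 1: 9.2. Distance in frame 2: 3.9.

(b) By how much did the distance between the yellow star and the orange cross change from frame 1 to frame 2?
-2.9

Distance in frame 1: 5.0. Distance in frame 2: 2.1.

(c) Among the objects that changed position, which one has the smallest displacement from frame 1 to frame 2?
the purple star

(moved 0.6)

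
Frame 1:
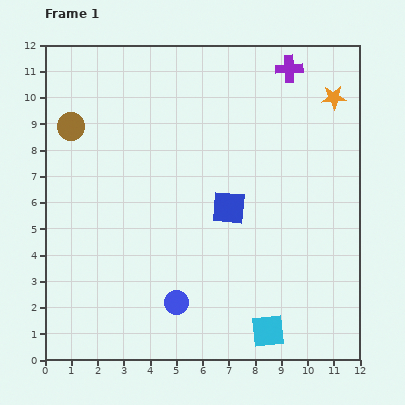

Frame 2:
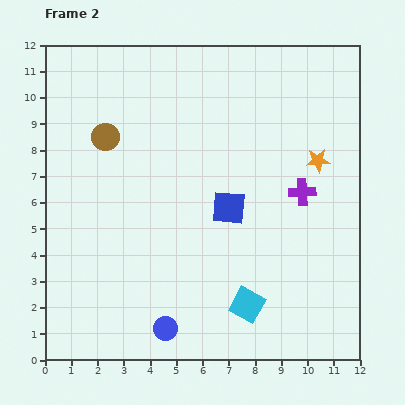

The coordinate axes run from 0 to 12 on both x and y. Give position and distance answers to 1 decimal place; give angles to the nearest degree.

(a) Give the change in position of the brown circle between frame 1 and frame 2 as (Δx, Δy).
(1.3, -0.4)

The brown circle was at (1.0, 8.9) in frame 1 and (2.3, 8.5) in frame 2.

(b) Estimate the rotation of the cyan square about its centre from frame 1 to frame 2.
33° clockwise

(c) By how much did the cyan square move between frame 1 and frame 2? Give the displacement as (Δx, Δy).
(-0.8, 1.0)

The cyan square was at (8.5, 1.1) in frame 1 and (7.7, 2.1) in frame 2.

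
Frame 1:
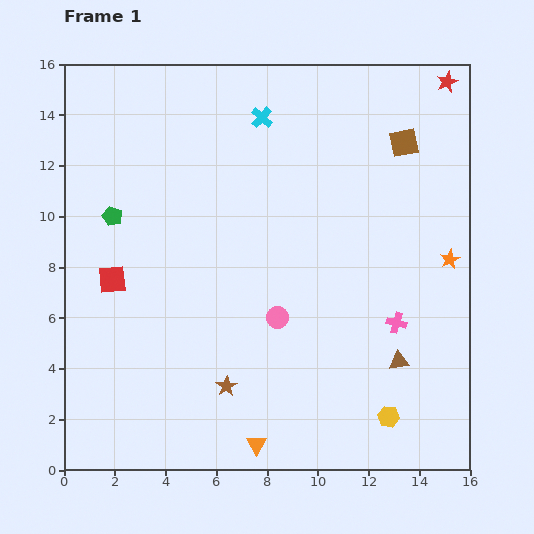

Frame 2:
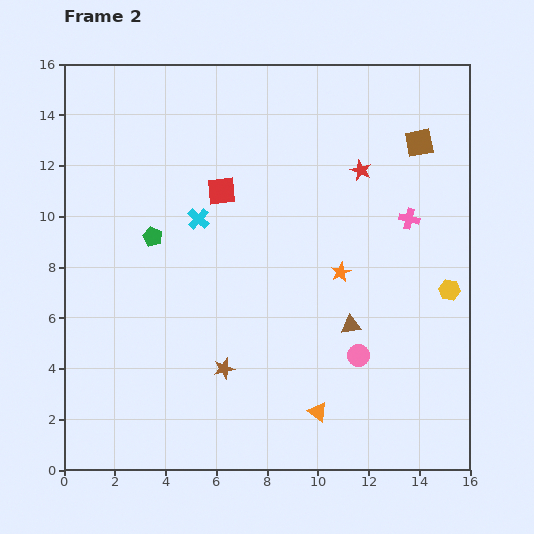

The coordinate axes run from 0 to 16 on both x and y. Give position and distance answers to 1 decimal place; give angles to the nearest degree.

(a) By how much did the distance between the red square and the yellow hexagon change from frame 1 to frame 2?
-2.4

Distance in frame 1: 12.2. Distance in frame 2: 9.8.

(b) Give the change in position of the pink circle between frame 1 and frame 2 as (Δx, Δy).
(3.2, -1.5)

The pink circle was at (8.4, 6.0) in frame 1 and (11.6, 4.5) in frame 2.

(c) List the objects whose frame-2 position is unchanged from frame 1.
none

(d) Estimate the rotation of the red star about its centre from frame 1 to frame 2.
26° counter-clockwise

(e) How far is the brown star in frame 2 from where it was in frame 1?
0.7

The brown star moved from (6.4, 3.3) to (6.3, 4.0), a distance of √(0.1² + 0.7²) ≈ 0.7.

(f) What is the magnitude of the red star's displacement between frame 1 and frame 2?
4.9

The red star moved from (15.1, 15.3) to (11.7, 11.8), a distance of √(3.4² + 3.5²) ≈ 4.9.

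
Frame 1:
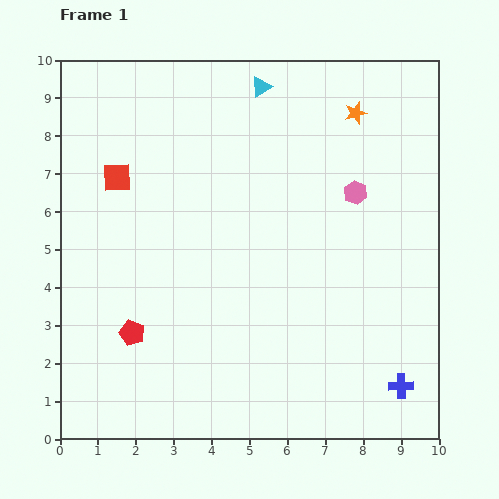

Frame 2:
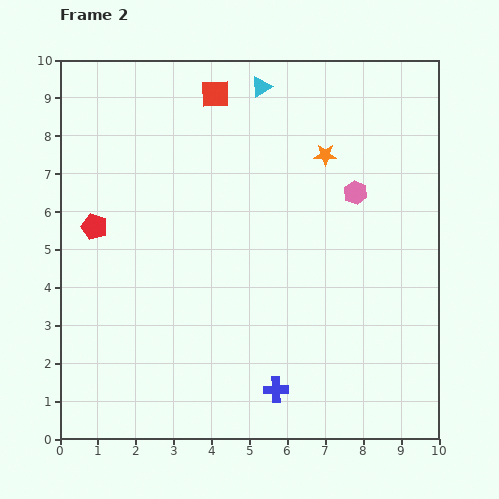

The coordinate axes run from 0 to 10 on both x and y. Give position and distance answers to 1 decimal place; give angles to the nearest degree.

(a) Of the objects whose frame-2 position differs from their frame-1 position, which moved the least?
the orange star

(moved 1.4)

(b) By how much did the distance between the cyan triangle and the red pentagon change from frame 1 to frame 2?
-1.6

Distance in frame 1: 7.3. Distance in frame 2: 5.7.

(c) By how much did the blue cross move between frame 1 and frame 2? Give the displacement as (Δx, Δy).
(-3.3, -0.1)

The blue cross was at (9.0, 1.4) in frame 1 and (5.7, 1.3) in frame 2.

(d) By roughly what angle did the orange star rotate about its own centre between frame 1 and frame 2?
17° clockwise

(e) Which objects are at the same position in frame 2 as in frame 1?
the pink hexagon, the cyan triangle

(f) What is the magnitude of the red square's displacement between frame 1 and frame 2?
3.4

The red square moved from (1.5, 6.9) to (4.1, 9.1), a distance of √(2.6² + 2.2²) ≈ 3.4.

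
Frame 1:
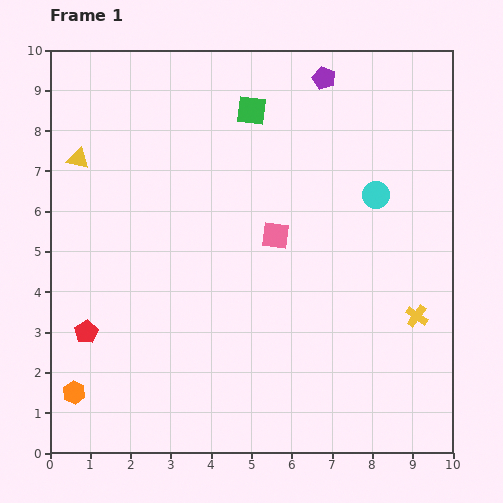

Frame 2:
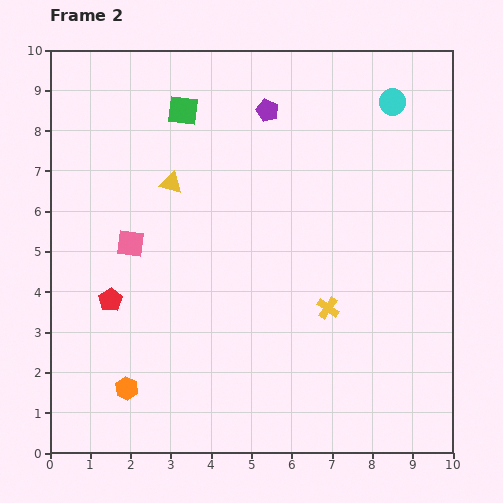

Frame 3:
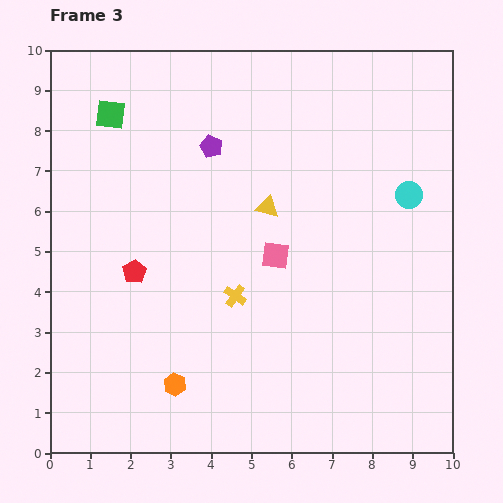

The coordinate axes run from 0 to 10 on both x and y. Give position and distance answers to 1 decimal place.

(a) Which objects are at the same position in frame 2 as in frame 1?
none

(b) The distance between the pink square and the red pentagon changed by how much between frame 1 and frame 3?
-1.8

Distance in frame 1: 5.3. Distance in frame 3: 3.5.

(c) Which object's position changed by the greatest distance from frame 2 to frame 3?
the pink square

(moved 3.6; next 2.5)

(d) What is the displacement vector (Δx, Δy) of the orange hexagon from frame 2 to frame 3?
(1.2, 0.1)

The orange hexagon was at (1.9, 1.6) in frame 2 and (3.1, 1.7) in frame 3.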